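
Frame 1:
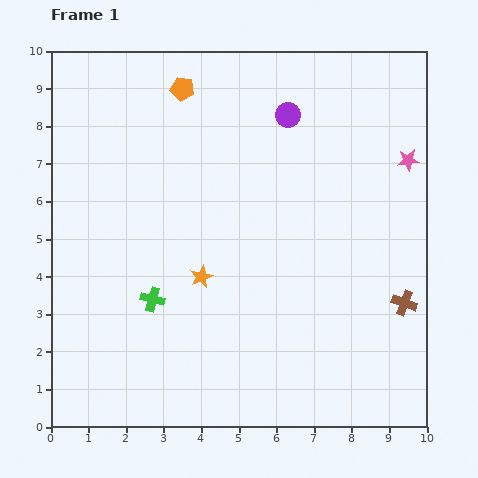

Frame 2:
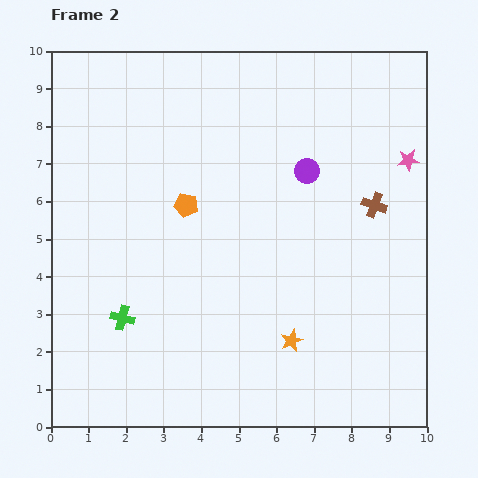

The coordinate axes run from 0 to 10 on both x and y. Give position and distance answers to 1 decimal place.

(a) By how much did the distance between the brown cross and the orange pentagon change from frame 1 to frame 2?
-3.2

Distance in frame 1: 8.2. Distance in frame 2: 5.0.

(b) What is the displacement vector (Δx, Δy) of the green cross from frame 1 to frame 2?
(-0.8, -0.5)

The green cross was at (2.7, 3.4) in frame 1 and (1.9, 2.9) in frame 2.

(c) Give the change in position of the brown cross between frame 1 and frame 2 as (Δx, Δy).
(-0.8, 2.6)

The brown cross was at (9.4, 3.3) in frame 1 and (8.6, 5.9) in frame 2.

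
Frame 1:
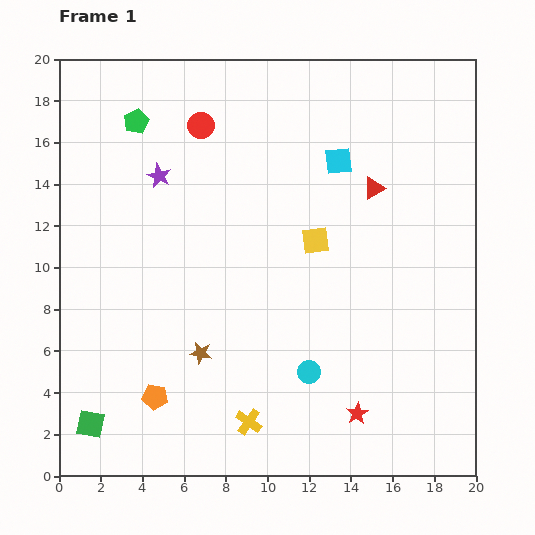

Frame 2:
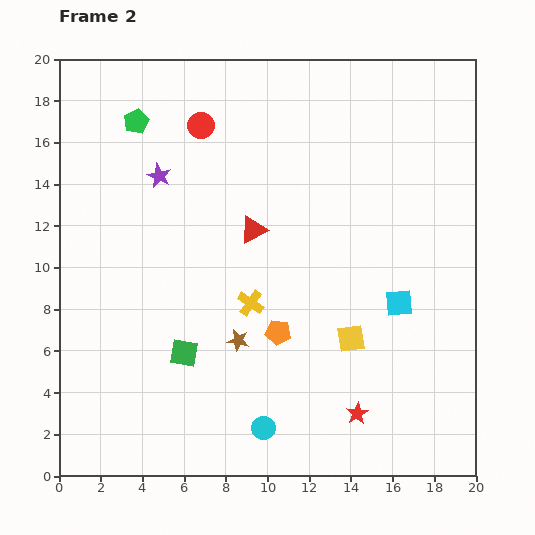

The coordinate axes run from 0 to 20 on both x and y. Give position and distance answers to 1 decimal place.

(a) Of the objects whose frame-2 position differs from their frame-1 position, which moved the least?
the brown star

(moved 1.9)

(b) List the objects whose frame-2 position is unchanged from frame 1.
the purple star, the red star, the green pentagon, the red circle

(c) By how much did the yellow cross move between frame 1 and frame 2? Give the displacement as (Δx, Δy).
(0.1, 5.7)

The yellow cross was at (9.1, 2.6) in frame 1 and (9.2, 8.3) in frame 2.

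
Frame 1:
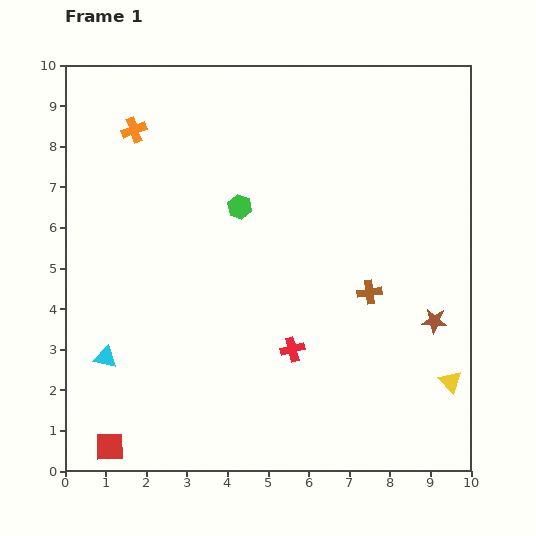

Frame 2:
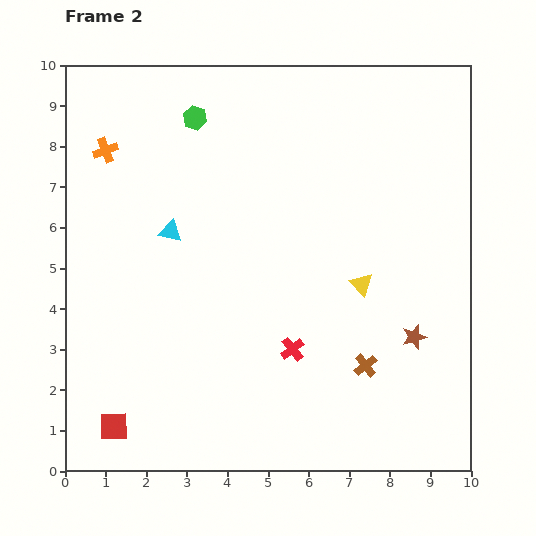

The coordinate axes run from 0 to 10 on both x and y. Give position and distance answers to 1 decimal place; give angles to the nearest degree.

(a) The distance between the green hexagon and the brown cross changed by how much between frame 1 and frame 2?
+3.6

Distance in frame 1: 3.8. Distance in frame 2: 7.4.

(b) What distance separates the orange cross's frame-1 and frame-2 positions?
0.9

The orange cross moved from (1.7, 8.4) to (1.0, 7.9), a distance of √(0.7² + 0.5²) ≈ 0.9.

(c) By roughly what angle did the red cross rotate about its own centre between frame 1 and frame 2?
23° counter-clockwise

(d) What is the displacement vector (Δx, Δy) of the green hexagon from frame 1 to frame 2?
(-1.1, 2.2)

The green hexagon was at (4.3, 6.5) in frame 1 and (3.2, 8.7) in frame 2.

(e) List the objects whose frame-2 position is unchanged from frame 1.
the red cross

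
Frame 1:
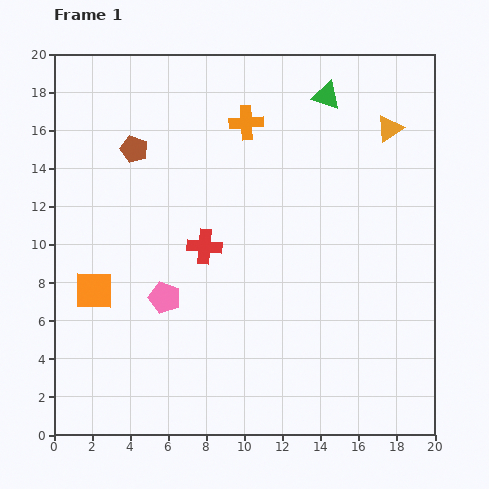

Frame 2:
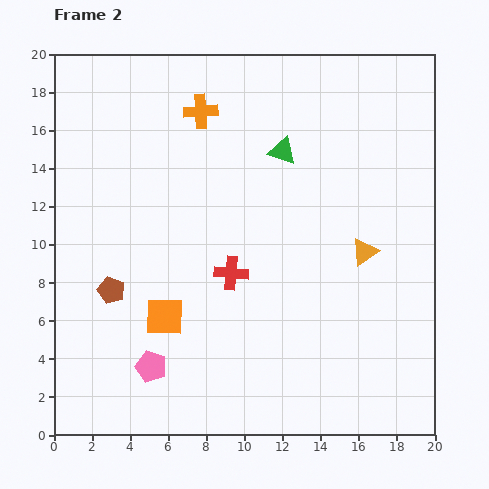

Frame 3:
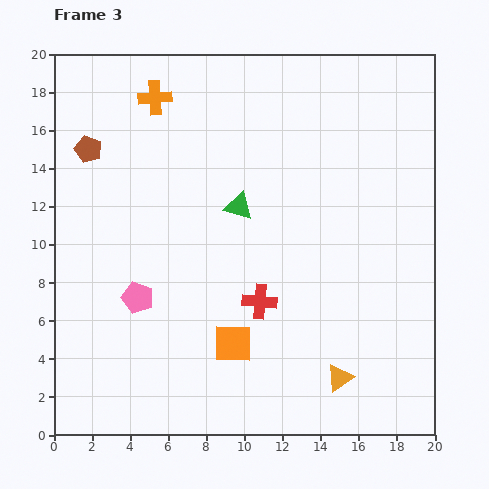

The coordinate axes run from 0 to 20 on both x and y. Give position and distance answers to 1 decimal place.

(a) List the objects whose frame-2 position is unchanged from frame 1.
none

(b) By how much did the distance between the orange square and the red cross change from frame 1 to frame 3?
-3.6

Distance in frame 1: 6.2. Distance in frame 3: 2.6.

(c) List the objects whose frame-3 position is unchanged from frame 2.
none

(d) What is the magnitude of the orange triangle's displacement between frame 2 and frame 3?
6.7

The orange triangle moved from (16.3, 9.6) to (15.0, 3.0), a distance of √(1.3² + 6.6²) ≈ 6.7.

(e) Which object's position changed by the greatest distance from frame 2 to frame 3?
the brown pentagon

(moved 7.5; next 6.7)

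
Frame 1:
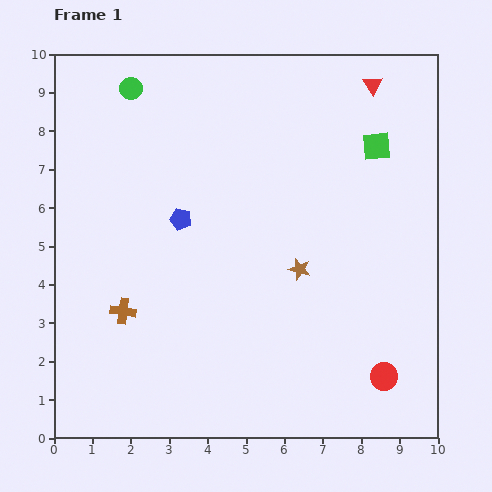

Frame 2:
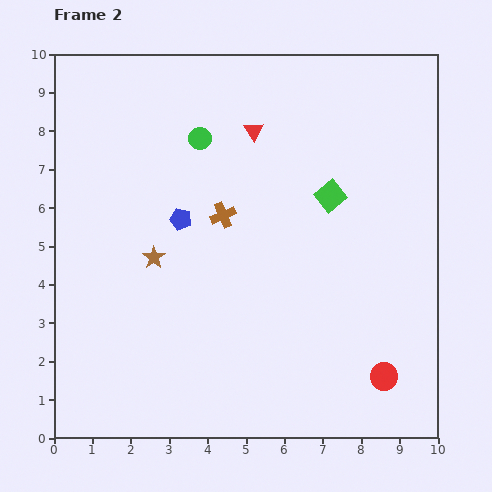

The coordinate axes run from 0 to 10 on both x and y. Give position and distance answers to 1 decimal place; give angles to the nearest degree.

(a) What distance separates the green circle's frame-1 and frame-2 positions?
2.2

The green circle moved from (2.0, 9.1) to (3.8, 7.8), a distance of √(1.8² + 1.3²) ≈ 2.2.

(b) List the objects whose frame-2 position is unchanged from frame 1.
the red circle, the blue pentagon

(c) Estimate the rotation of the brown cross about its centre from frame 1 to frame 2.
32° counter-clockwise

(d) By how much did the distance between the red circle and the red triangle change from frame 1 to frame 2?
-0.4

Distance in frame 1: 7.6. Distance in frame 2: 7.2.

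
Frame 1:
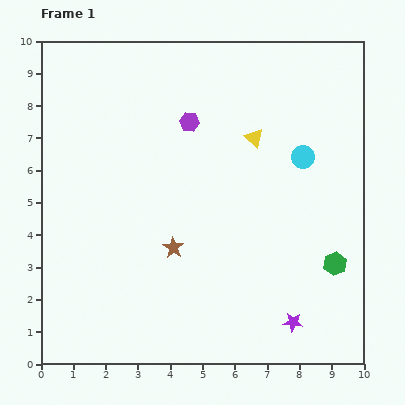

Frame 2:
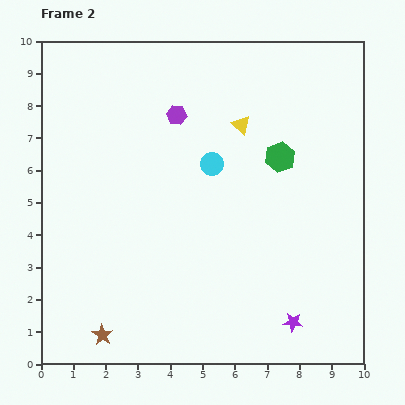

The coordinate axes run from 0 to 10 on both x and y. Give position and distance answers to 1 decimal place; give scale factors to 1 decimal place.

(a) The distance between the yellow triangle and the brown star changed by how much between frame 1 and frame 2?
+3.6

Distance in frame 1: 4.2. Distance in frame 2: 7.8.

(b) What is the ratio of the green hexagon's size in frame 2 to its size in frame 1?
1.3×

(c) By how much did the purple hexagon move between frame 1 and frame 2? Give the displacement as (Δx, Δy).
(-0.4, 0.2)

The purple hexagon was at (4.6, 7.5) in frame 1 and (4.2, 7.7) in frame 2.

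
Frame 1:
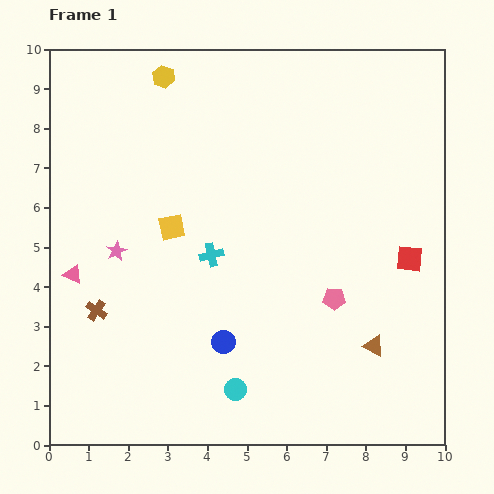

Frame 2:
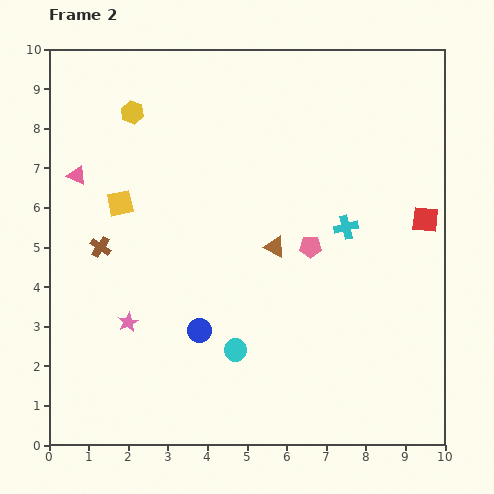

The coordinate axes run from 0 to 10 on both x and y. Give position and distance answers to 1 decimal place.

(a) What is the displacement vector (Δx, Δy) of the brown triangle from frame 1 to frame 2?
(-2.5, 2.5)

The brown triangle was at (8.2, 2.5) in frame 1 and (5.7, 5.0) in frame 2.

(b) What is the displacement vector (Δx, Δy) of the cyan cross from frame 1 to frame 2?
(3.4, 0.7)

The cyan cross was at (4.1, 4.8) in frame 1 and (7.5, 5.5) in frame 2.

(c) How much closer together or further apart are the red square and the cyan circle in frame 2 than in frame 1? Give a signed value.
+0.3

Distance in frame 1: 5.5. Distance in frame 2: 5.8.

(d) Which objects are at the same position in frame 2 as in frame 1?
none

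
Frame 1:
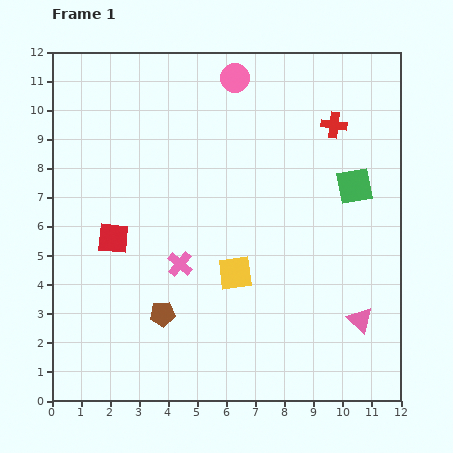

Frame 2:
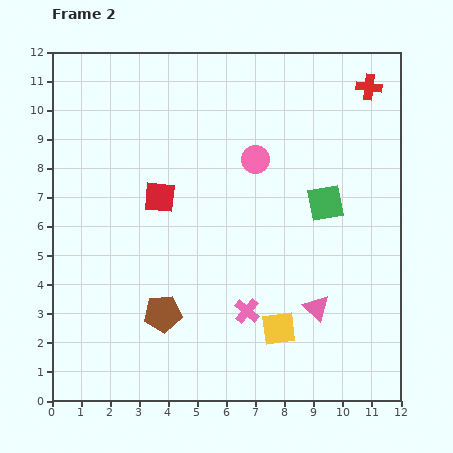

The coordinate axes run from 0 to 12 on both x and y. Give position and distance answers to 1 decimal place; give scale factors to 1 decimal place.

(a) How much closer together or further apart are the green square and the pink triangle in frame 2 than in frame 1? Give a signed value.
-1.0

Distance in frame 1: 4.6. Distance in frame 2: 3.6.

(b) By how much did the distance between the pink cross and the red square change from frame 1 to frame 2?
+2.4

Distance in frame 1: 2.5. Distance in frame 2: 4.9.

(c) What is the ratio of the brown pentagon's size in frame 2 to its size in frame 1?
1.5×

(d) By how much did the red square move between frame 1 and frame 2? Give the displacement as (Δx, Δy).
(1.6, 1.4)

The red square was at (2.1, 5.6) in frame 1 and (3.7, 7.0) in frame 2.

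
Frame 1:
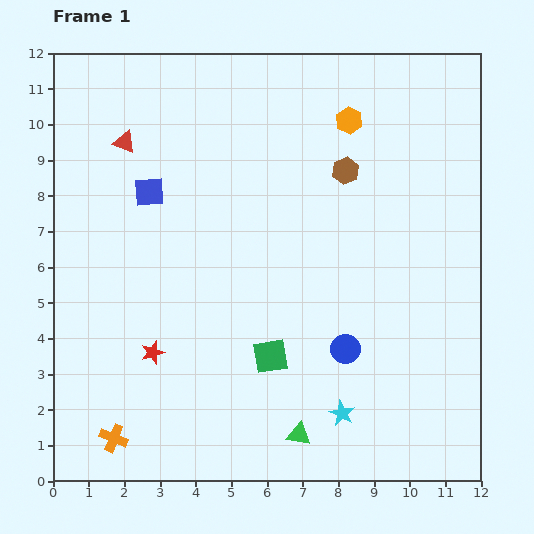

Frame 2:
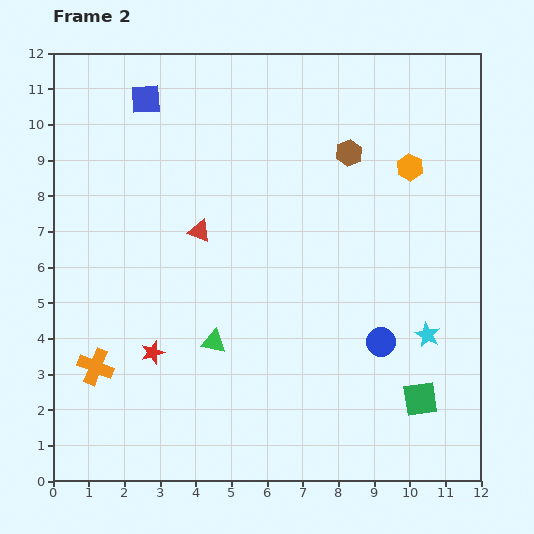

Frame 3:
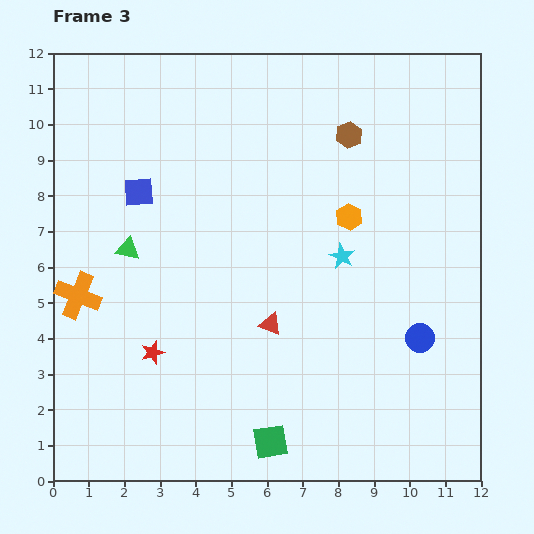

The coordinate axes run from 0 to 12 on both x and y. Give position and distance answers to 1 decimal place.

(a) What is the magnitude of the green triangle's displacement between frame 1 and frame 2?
3.5

The green triangle moved from (6.9, 1.3) to (4.5, 3.9), a distance of √(2.4² + 2.6²) ≈ 3.5.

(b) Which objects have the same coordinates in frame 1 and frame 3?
the red star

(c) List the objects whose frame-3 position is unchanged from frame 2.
the red star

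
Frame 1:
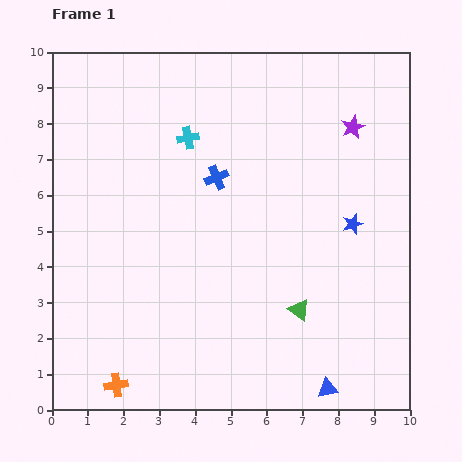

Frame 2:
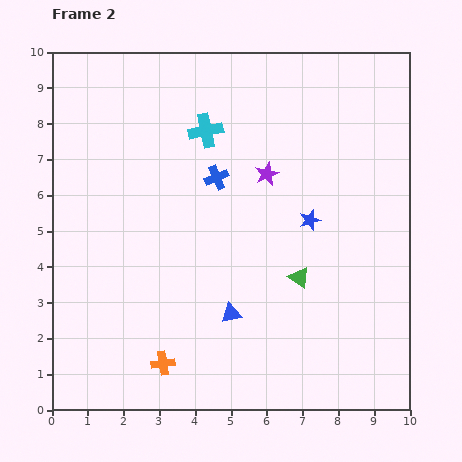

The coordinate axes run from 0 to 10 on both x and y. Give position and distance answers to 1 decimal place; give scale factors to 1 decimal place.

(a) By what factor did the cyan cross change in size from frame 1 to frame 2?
1.5×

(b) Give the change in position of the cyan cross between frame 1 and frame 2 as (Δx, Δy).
(0.5, 0.2)

The cyan cross was at (3.8, 7.6) in frame 1 and (4.3, 7.8) in frame 2.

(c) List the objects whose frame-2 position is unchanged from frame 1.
the blue cross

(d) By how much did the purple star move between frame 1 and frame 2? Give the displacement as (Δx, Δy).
(-2.4, -1.3)

The purple star was at (8.4, 7.9) in frame 1 and (6.0, 6.6) in frame 2.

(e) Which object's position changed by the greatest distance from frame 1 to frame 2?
the blue triangle

(moved 3.4; next 2.7)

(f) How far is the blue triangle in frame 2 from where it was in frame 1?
3.4

The blue triangle moved from (7.7, 0.6) to (5.0, 2.7), a distance of √(2.7² + 2.1²) ≈ 3.4.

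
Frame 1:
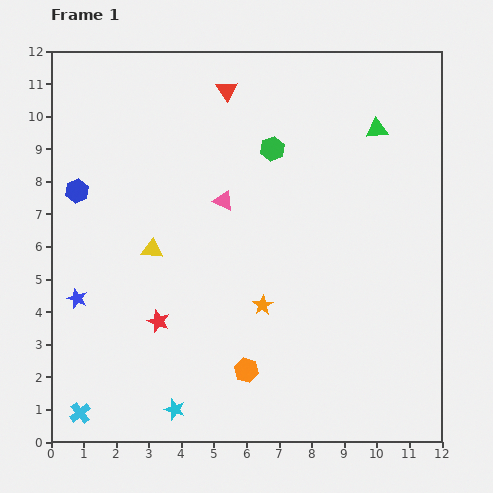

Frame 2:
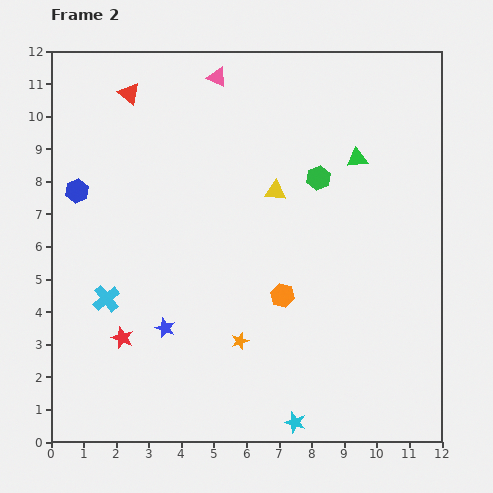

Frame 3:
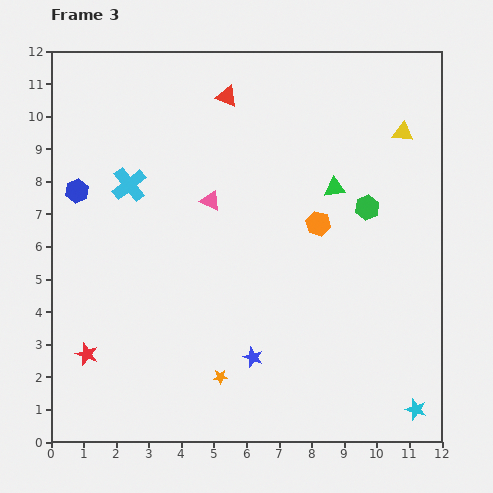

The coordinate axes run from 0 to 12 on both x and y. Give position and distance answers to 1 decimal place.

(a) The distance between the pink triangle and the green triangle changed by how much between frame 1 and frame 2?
-0.2

Distance in frame 1: 5.2. Distance in frame 2: 5.0.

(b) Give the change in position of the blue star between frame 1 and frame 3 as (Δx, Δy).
(5.4, -1.8)

The blue star was at (0.8, 4.4) in frame 1 and (6.2, 2.6) in frame 3.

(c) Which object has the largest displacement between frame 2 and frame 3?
the yellow triangle

(moved 4.3; next 3.8)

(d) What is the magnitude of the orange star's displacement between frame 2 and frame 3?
1.3

The orange star moved from (5.8, 3.1) to (5.2, 2.0), a distance of √(0.6² + 1.1²) ≈ 1.3.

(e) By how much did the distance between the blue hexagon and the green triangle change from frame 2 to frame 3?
-0.8

Distance in frame 2: 8.7. Distance in frame 3: 7.9.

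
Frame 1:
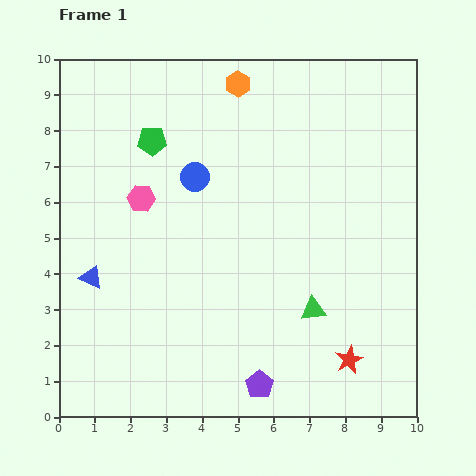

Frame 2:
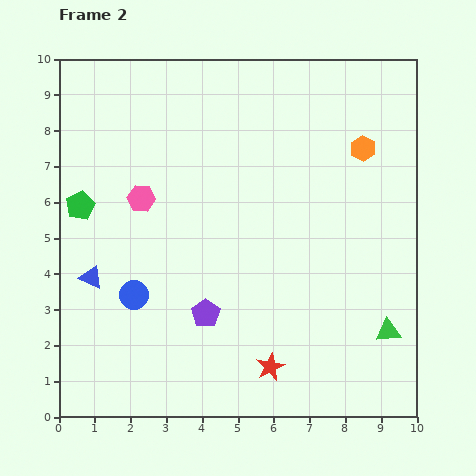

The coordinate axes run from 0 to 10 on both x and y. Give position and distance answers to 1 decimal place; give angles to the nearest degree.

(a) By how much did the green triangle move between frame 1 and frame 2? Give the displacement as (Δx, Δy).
(2.1, -0.6)

The green triangle was at (7.1, 3.0) in frame 1 and (9.2, 2.4) in frame 2.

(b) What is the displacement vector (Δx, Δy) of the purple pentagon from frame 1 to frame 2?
(-1.5, 2.0)

The purple pentagon was at (5.6, 0.9) in frame 1 and (4.1, 2.9) in frame 2.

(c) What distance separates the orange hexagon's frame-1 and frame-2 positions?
3.9

The orange hexagon moved from (5.0, 9.3) to (8.5, 7.5), a distance of √(3.5² + 1.8²) ≈ 3.9.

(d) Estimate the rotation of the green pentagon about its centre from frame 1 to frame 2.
27° counter-clockwise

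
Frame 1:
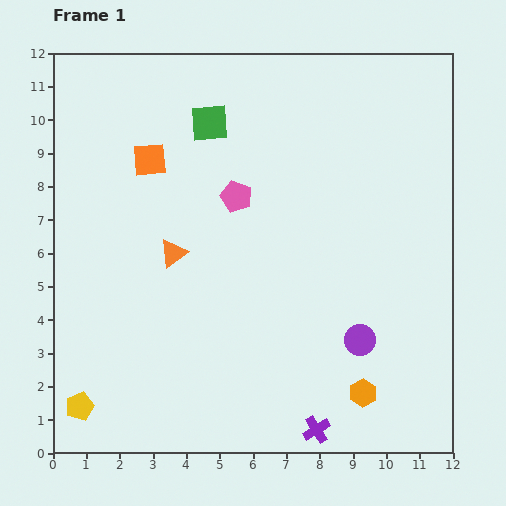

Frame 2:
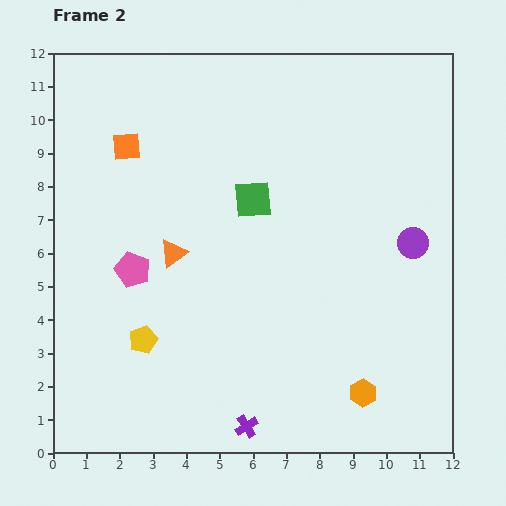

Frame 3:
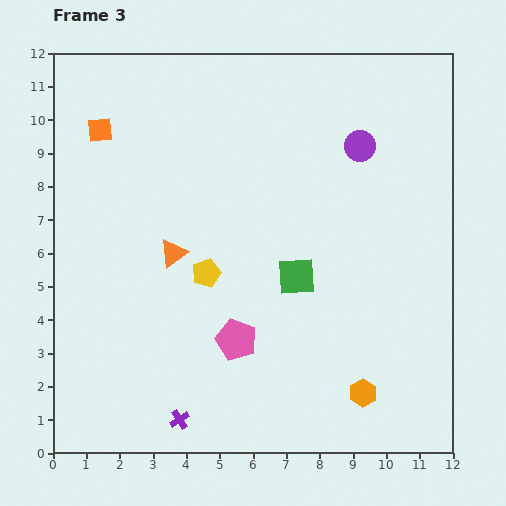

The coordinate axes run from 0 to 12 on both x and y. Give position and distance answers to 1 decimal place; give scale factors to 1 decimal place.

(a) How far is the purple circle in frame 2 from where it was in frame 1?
3.3

The purple circle moved from (9.2, 3.4) to (10.8, 6.3), a distance of √(1.6² + 2.9²) ≈ 3.3.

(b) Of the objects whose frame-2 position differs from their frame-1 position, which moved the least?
the orange square

(moved 0.8)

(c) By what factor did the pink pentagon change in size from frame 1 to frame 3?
1.3×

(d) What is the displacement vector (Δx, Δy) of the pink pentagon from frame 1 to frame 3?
(0.0, -4.3)

The pink pentagon was at (5.5, 7.7) in frame 1 and (5.5, 3.4) in frame 3.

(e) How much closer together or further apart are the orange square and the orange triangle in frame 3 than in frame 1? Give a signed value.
+1.4

Distance in frame 1: 2.9. Distance in frame 3: 4.3.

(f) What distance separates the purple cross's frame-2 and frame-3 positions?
2.0

The purple cross moved from (5.8, 0.8) to (3.8, 1.0), a distance of √(2.0² + 0.2²) ≈ 2.0.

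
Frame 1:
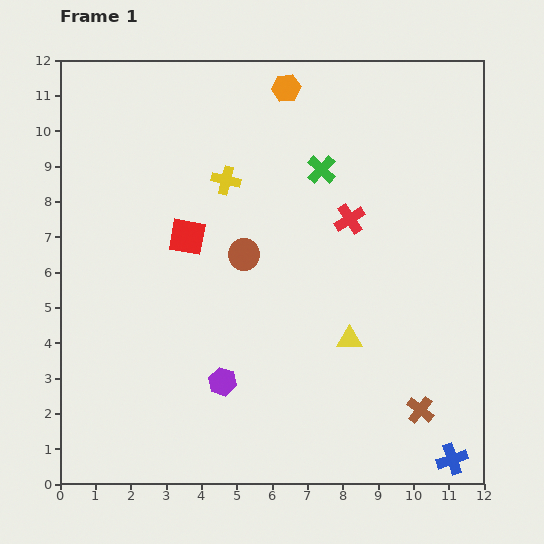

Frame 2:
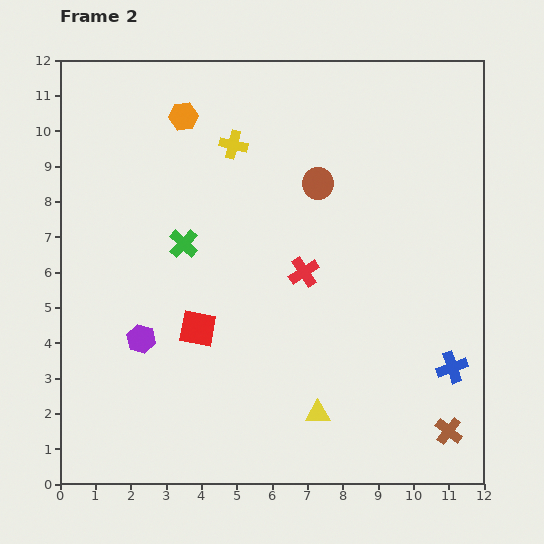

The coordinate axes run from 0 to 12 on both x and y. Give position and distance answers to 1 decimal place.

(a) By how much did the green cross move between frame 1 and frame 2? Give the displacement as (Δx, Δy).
(-3.9, -2.1)

The green cross was at (7.4, 8.9) in frame 1 and (3.5, 6.8) in frame 2.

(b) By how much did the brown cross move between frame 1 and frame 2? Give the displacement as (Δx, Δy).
(0.8, -0.6)

The brown cross was at (10.2, 2.1) in frame 1 and (11.0, 1.5) in frame 2.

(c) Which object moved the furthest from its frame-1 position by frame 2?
the green cross

(moved 4.4; next 3.0)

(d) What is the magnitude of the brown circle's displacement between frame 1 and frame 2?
2.9

The brown circle moved from (5.2, 6.5) to (7.3, 8.5), a distance of √(2.1² + 2.0²) ≈ 2.9.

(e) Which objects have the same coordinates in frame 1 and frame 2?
none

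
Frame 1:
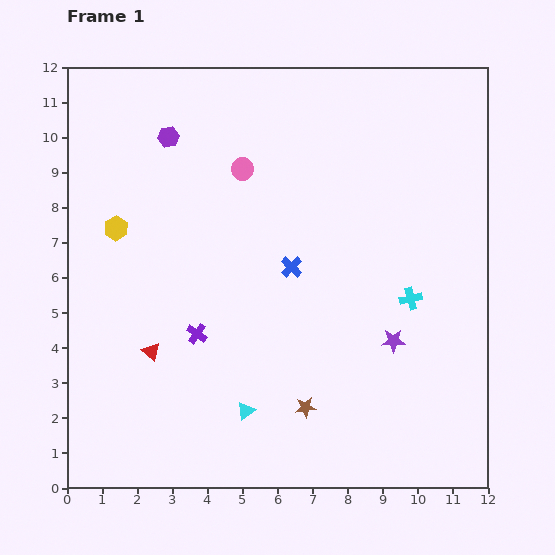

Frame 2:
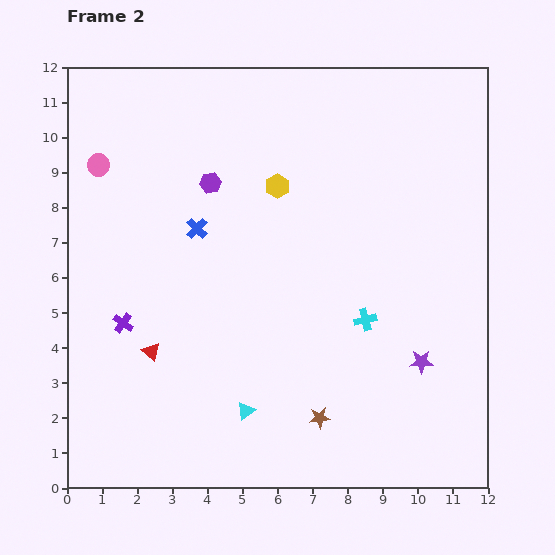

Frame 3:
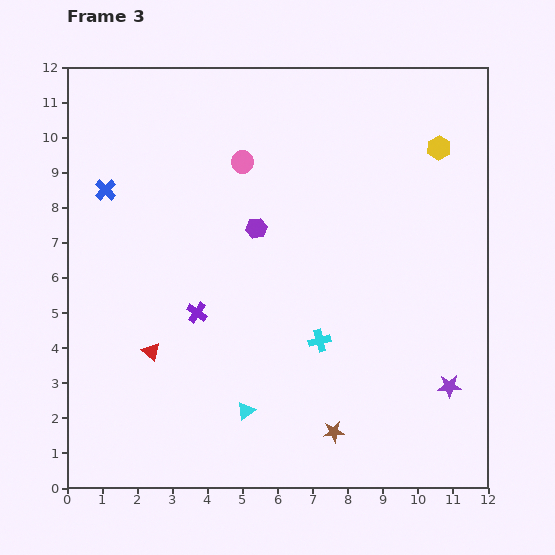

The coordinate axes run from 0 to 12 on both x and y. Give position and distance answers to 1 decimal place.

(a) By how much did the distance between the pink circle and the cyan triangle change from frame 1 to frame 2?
+1.3

Distance in frame 1: 6.9. Distance in frame 2: 8.2.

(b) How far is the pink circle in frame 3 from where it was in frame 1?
0.2

The pink circle moved from (5.0, 9.1) to (5.0, 9.3), a distance of √(0.0² + 0.2²) ≈ 0.2.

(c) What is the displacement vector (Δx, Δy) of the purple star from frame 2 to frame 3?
(0.8, -0.7)

The purple star was at (10.1, 3.6) in frame 2 and (10.9, 2.9) in frame 3.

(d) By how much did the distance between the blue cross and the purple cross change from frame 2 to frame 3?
+1.0

Distance in frame 2: 3.4. Distance in frame 3: 4.4.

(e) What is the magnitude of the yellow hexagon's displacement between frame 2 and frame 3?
4.7

The yellow hexagon moved from (6.0, 8.6) to (10.6, 9.7), a distance of √(4.6² + 1.1²) ≈ 4.7.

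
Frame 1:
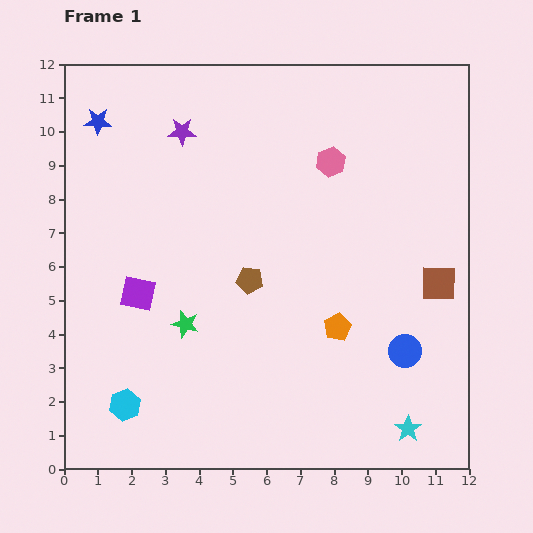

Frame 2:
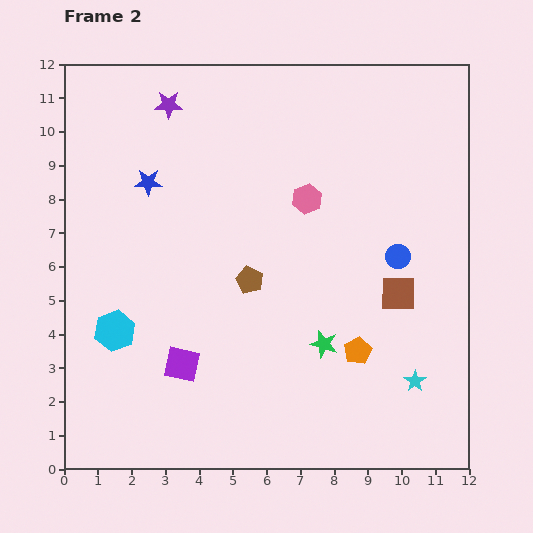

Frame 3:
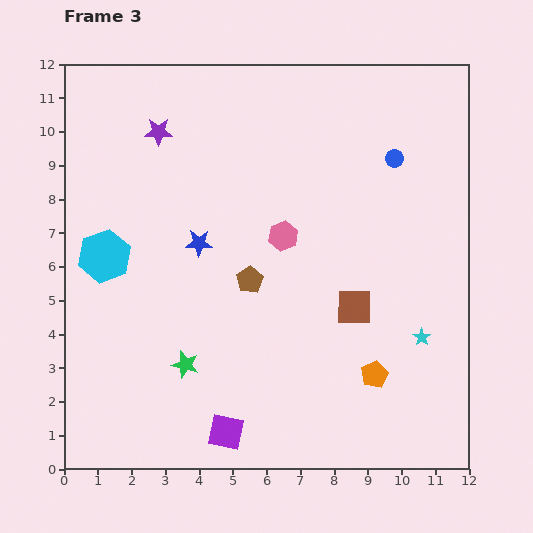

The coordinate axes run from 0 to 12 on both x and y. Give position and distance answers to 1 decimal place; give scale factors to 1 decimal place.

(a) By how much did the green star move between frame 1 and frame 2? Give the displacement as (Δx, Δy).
(4.1, -0.6)

The green star was at (3.6, 4.3) in frame 1 and (7.7, 3.7) in frame 2.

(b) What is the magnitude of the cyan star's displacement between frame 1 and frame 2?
1.4

The cyan star moved from (10.2, 1.2) to (10.4, 2.6), a distance of √(0.2² + 1.4²) ≈ 1.4.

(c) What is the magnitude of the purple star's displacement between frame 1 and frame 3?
0.7

The purple star moved from (3.5, 10.0) to (2.8, 10.0), a distance of √(0.7² + 0.0²) ≈ 0.7.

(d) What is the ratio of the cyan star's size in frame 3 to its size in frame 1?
0.7×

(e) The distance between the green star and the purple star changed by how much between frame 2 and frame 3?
-1.6

Distance in frame 2: 8.5. Distance in frame 3: 6.9.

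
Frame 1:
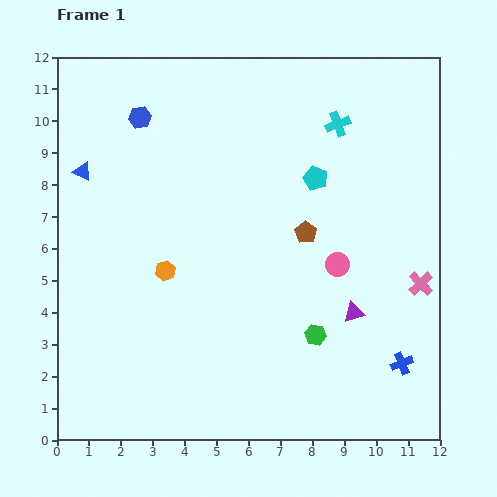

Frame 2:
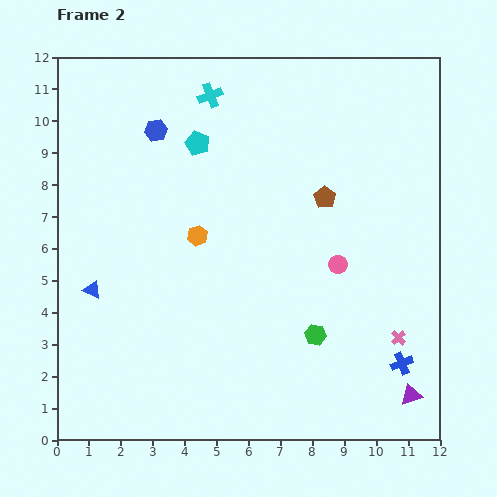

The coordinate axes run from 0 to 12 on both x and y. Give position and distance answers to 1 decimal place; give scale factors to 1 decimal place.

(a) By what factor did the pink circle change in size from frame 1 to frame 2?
0.8×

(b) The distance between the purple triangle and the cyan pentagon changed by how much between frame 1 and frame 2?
+6.0

Distance in frame 1: 4.4. Distance in frame 2: 10.4.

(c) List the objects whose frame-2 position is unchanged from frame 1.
the blue cross, the green hexagon, the pink circle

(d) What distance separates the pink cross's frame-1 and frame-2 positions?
1.8

The pink cross moved from (11.4, 4.9) to (10.7, 3.2), a distance of √(0.7² + 1.7²) ≈ 1.8.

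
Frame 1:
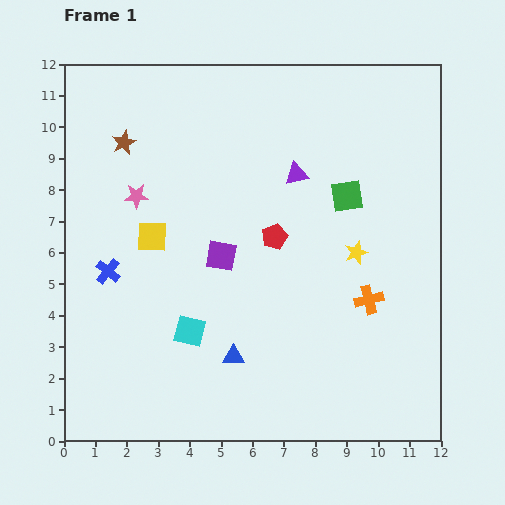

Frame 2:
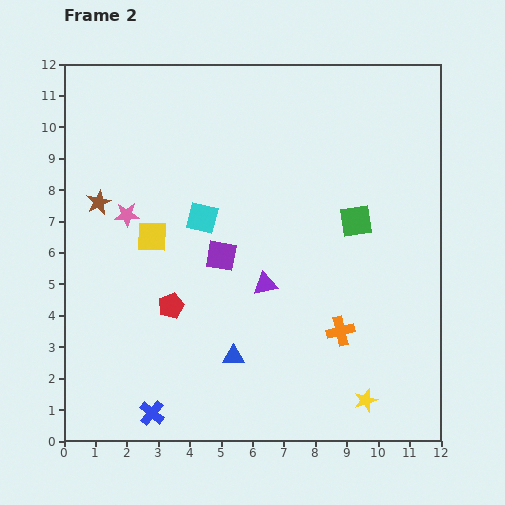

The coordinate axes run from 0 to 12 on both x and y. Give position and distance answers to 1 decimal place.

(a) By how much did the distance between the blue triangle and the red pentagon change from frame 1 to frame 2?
-1.4

Distance in frame 1: 4.0. Distance in frame 2: 2.6.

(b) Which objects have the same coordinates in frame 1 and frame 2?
the purple square, the yellow square, the blue triangle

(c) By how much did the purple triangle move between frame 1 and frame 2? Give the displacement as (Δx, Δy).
(-1.0, -3.5)

The purple triangle was at (7.4, 8.5) in frame 1 and (6.4, 5.0) in frame 2.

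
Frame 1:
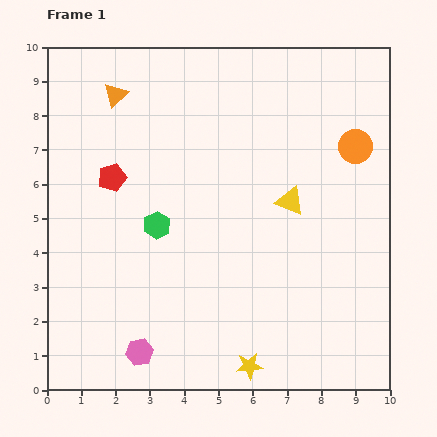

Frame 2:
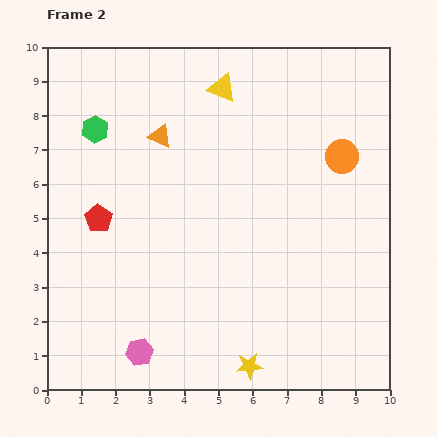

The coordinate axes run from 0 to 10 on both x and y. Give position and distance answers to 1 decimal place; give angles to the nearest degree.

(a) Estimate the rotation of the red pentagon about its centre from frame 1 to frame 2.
21° counter-clockwise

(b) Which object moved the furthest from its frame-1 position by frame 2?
the yellow triangle

(moved 3.9; next 3.3)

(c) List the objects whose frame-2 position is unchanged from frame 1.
the yellow star, the pink hexagon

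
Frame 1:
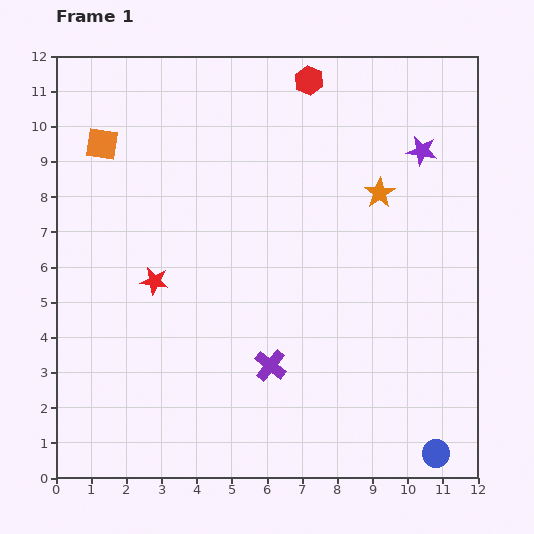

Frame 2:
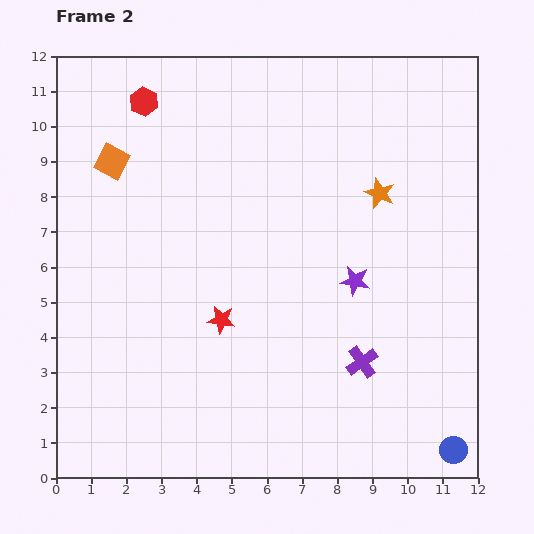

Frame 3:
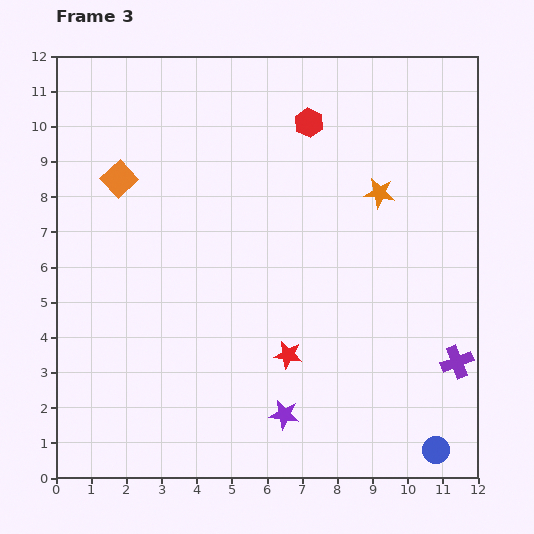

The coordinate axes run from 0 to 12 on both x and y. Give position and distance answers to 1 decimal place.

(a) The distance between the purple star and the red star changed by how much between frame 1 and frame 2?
-4.5

Distance in frame 1: 8.5. Distance in frame 2: 4.0.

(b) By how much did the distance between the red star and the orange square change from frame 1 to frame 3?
+2.7

Distance in frame 1: 4.2. Distance in frame 3: 6.9.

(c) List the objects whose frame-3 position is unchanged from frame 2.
the orange star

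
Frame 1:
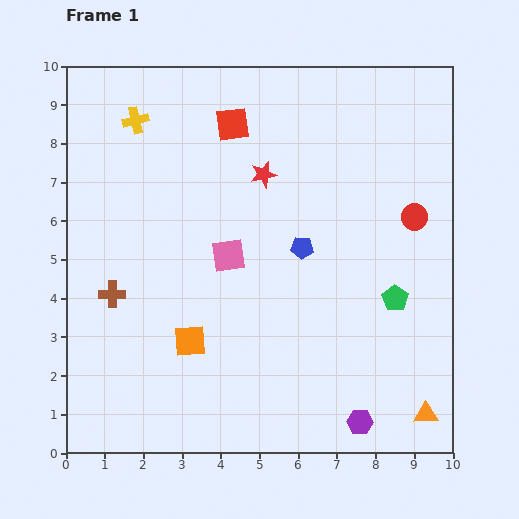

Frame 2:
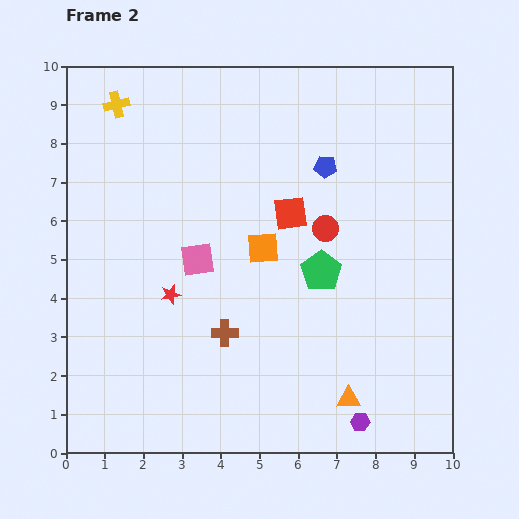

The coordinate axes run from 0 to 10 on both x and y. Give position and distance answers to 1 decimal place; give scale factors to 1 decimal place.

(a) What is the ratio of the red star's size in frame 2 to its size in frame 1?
0.7×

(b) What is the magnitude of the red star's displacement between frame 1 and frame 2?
3.9

The red star moved from (5.1, 7.2) to (2.7, 4.1), a distance of √(2.4² + 3.1²) ≈ 3.9.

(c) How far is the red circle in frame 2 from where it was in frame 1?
2.3

The red circle moved from (9.0, 6.1) to (6.7, 5.8), a distance of √(2.3² + 0.3²) ≈ 2.3.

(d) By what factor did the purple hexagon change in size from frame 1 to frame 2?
0.7×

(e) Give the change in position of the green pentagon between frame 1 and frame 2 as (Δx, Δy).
(-1.9, 0.7)

The green pentagon was at (8.5, 4.0) in frame 1 and (6.6, 4.7) in frame 2.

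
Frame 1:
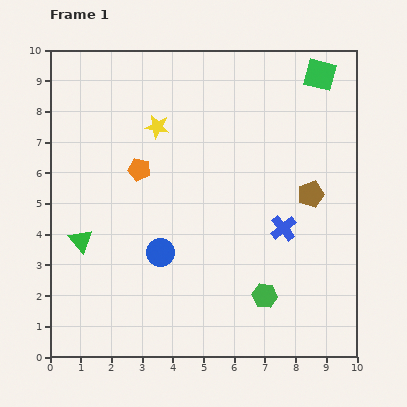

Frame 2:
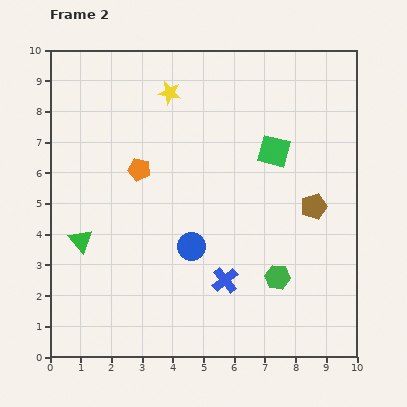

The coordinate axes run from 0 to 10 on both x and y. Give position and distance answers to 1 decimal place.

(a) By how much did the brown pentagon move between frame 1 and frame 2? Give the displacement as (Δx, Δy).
(0.1, -0.4)

The brown pentagon was at (8.5, 5.3) in frame 1 and (8.6, 4.9) in frame 2.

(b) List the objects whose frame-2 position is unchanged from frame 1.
the orange pentagon, the green triangle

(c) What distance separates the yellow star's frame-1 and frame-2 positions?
1.2

The yellow star moved from (3.5, 7.5) to (3.9, 8.6), a distance of √(0.4² + 1.1²) ≈ 1.2.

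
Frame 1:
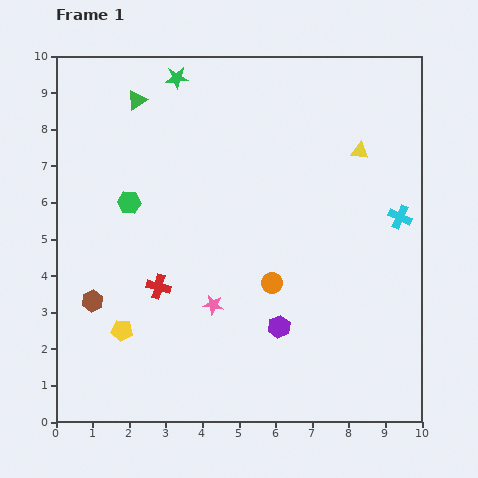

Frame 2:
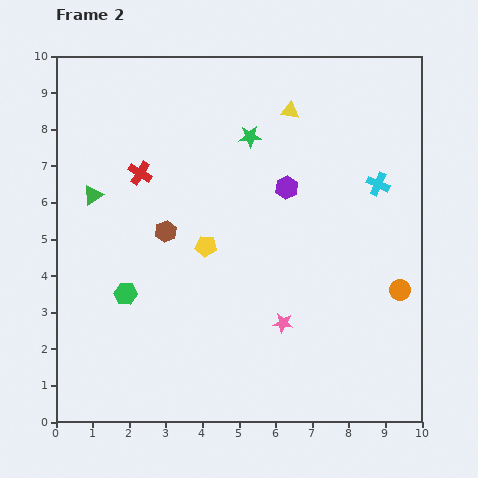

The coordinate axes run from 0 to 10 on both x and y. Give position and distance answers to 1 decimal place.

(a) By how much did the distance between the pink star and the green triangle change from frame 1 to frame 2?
+0.3

Distance in frame 1: 6.0. Distance in frame 2: 6.3.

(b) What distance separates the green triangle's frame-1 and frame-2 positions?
2.9

The green triangle moved from (2.2, 8.8) to (1.0, 6.2), a distance of √(1.2² + 2.6²) ≈ 2.9.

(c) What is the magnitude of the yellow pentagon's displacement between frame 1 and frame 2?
3.3

The yellow pentagon moved from (1.8, 2.5) to (4.1, 4.8), a distance of √(2.3² + 2.3²) ≈ 3.3.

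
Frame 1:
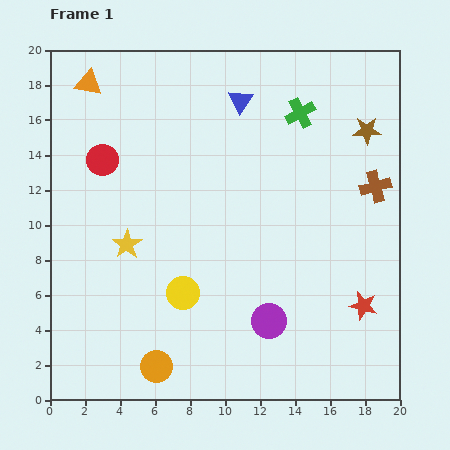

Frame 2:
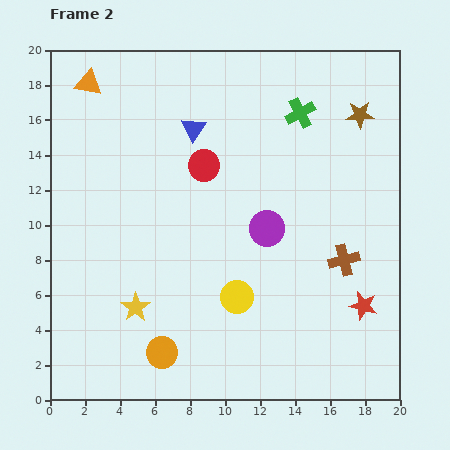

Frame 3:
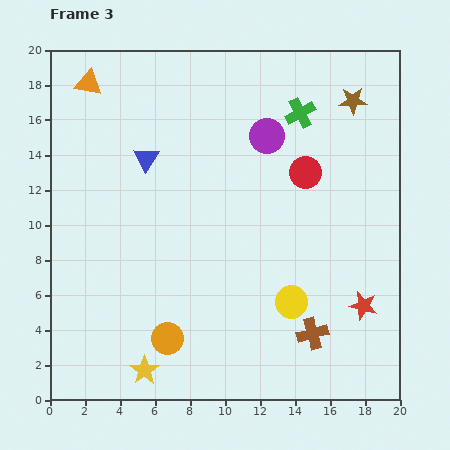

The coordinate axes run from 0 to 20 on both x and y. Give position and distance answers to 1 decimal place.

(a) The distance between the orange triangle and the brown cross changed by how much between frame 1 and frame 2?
+0.4

Distance in frame 1: 17.4. Distance in frame 2: 17.8.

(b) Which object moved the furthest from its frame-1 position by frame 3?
the red circle

(moved 11.6; next 10.6)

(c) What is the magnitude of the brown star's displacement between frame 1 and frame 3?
1.9

The brown star moved from (18.1, 15.4) to (17.3, 17.1), a distance of √(0.8² + 1.7²) ≈ 1.9.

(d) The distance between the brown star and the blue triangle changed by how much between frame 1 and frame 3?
+4.9

Distance in frame 1: 7.4. Distance in frame 3: 12.3.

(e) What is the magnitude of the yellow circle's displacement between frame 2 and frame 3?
3.1

The yellow circle moved from (10.7, 5.9) to (13.8, 5.6), a distance of √(3.1² + 0.3²) ≈ 3.1.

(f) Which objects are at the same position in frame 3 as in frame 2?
the red star, the orange triangle, the green cross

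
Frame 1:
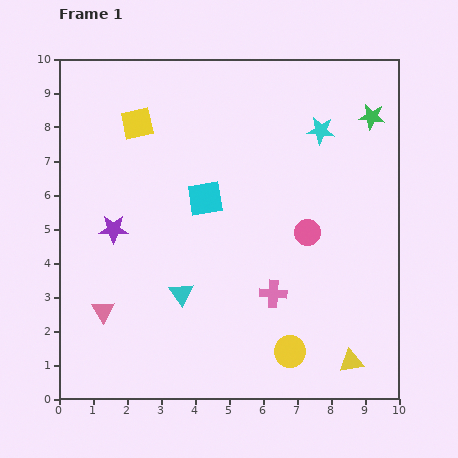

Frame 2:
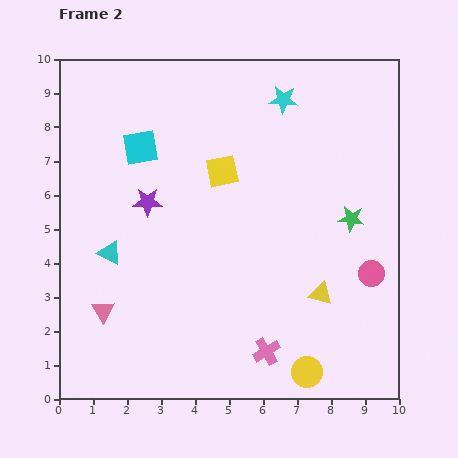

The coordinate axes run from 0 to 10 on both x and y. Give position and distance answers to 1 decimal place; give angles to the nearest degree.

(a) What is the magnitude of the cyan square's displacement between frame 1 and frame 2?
2.4

The cyan square moved from (4.3, 5.9) to (2.4, 7.4), a distance of √(1.9² + 1.5²) ≈ 2.4.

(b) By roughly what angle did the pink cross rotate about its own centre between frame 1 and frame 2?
35° counter-clockwise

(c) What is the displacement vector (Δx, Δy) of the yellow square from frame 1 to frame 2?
(2.5, -1.4)

The yellow square was at (2.3, 8.1) in frame 1 and (4.8, 6.7) in frame 2.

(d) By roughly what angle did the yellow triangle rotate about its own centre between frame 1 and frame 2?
26° clockwise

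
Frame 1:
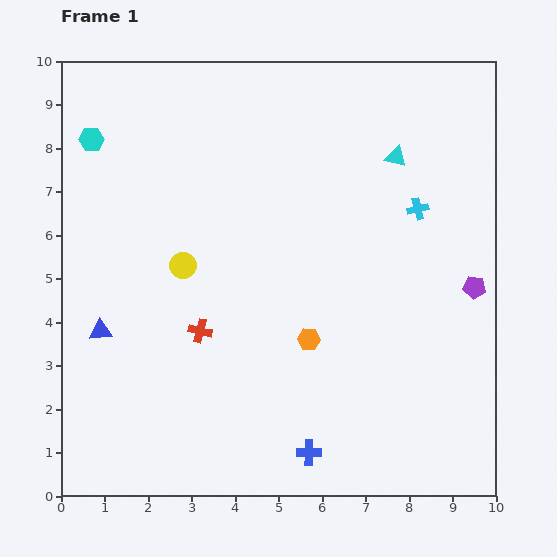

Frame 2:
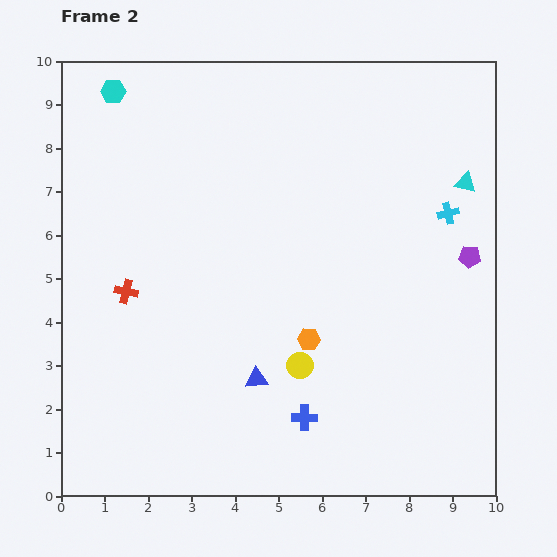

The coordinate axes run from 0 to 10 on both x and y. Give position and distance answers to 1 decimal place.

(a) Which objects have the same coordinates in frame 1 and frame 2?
the orange hexagon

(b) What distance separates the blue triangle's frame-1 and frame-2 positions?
3.8

The blue triangle moved from (0.9, 3.8) to (4.5, 2.7), a distance of √(3.6² + 1.1²) ≈ 3.8.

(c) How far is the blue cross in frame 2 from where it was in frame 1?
0.8

The blue cross moved from (5.7, 1.0) to (5.6, 1.8), a distance of √(0.1² + 0.8²) ≈ 0.8.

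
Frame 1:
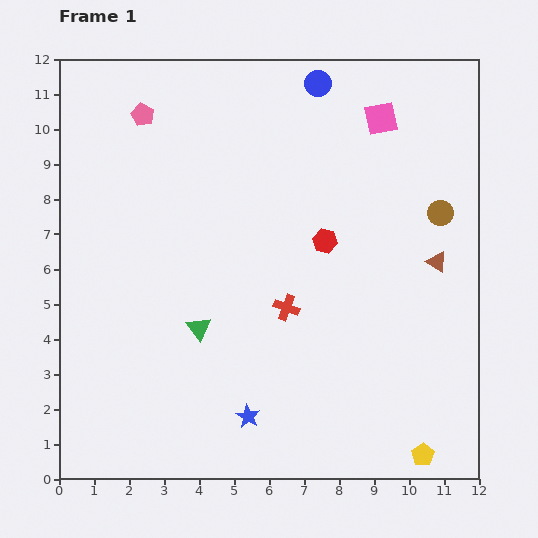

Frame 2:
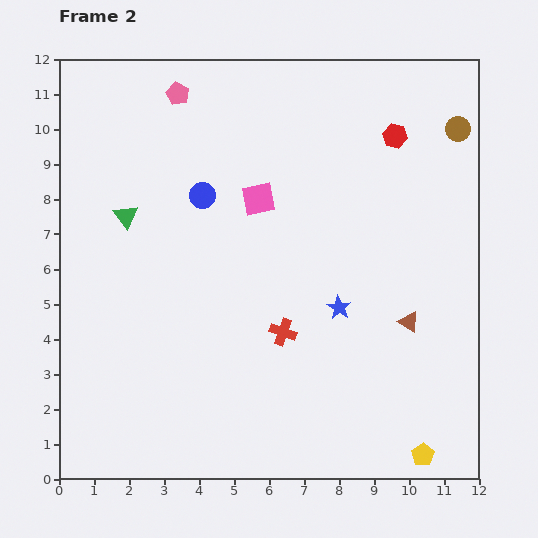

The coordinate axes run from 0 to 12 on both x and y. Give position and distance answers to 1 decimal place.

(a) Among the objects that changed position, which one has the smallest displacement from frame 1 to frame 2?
the red cross

(moved 0.7)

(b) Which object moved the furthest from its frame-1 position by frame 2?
the blue circle

(moved 4.6; next 4.2)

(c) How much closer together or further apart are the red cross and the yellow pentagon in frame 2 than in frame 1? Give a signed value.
-0.4

Distance in frame 1: 5.7. Distance in frame 2: 5.3.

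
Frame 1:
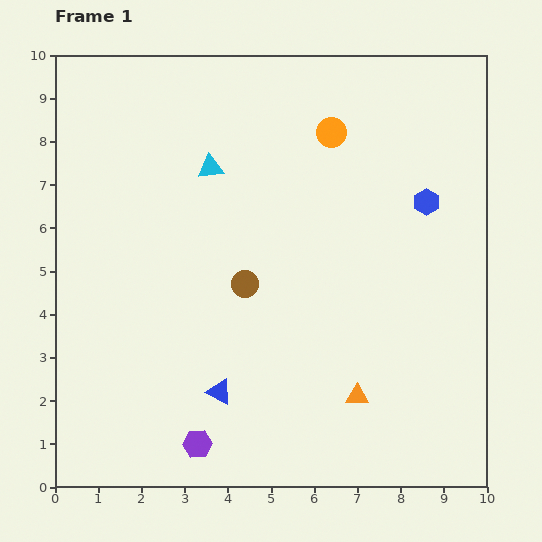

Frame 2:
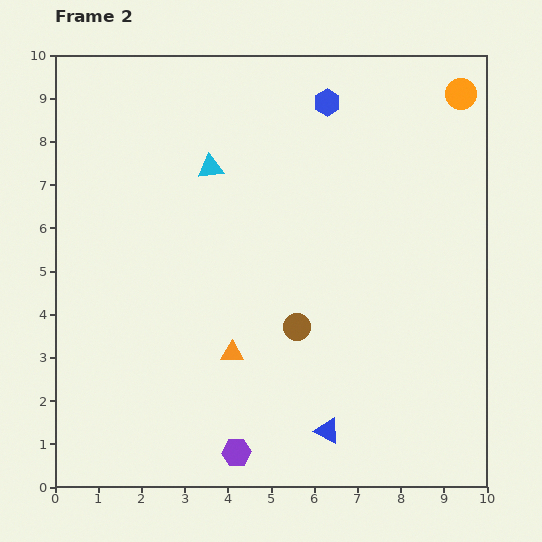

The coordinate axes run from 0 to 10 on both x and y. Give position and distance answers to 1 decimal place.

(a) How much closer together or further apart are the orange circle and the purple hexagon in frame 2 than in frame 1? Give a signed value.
+2.0

Distance in frame 1: 7.8. Distance in frame 2: 9.8.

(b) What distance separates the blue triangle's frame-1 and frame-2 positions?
2.7

The blue triangle moved from (3.8, 2.2) to (6.3, 1.3), a distance of √(2.5² + 0.9²) ≈ 2.7.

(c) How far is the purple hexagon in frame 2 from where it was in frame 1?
0.9

The purple hexagon moved from (3.3, 1.0) to (4.2, 0.8), a distance of √(0.9² + 0.2²) ≈ 0.9.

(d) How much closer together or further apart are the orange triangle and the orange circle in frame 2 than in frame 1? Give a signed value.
+1.9

Distance in frame 1: 6.1. Distance in frame 2: 8.0.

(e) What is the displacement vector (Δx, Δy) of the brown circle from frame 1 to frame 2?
(1.2, -1.0)

The brown circle was at (4.4, 4.7) in frame 1 and (5.6, 3.7) in frame 2.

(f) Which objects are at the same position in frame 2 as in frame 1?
the cyan triangle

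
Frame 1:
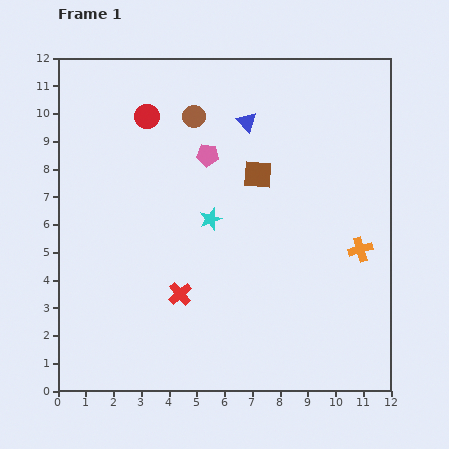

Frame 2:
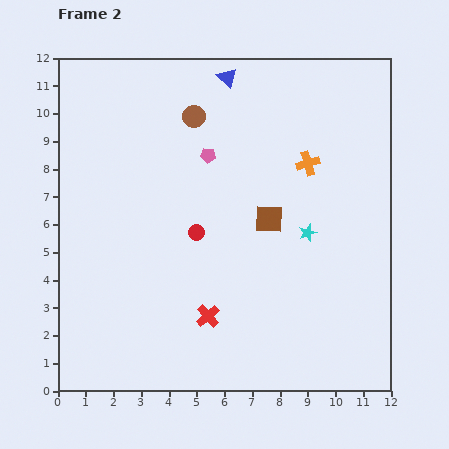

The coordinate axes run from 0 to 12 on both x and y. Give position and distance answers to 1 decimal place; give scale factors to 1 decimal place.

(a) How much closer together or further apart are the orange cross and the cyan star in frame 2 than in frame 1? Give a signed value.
-3.0

Distance in frame 1: 5.5. Distance in frame 2: 2.5.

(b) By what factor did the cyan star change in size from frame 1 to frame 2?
0.8×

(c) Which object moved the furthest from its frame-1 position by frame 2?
the red circle

(moved 4.6; next 3.6)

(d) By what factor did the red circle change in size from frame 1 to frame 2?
0.7×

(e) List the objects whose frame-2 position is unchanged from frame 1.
the pink pentagon, the brown circle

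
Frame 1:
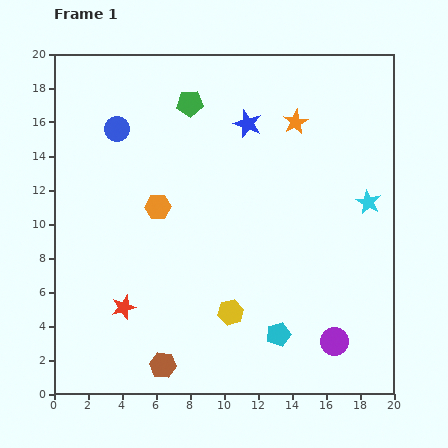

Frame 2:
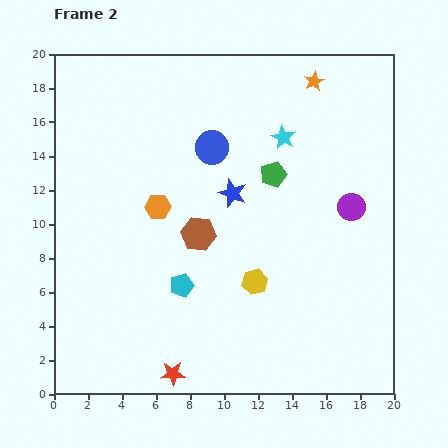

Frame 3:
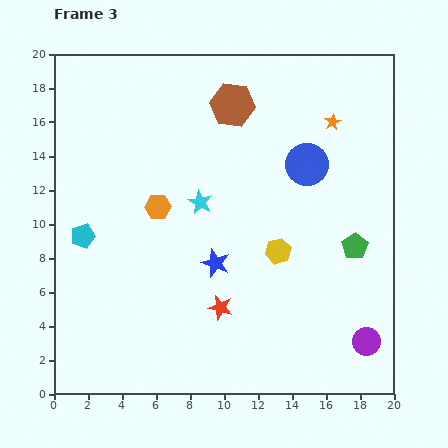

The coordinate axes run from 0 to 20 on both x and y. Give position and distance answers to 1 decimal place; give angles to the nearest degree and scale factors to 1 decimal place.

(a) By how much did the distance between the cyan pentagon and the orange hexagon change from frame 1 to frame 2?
-5.5

Distance in frame 1: 10.3. Distance in frame 2: 4.8.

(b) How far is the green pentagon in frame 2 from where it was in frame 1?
6.5

The green pentagon moved from (8.0, 17.1) to (12.9, 12.9), a distance of √(4.9² + 4.2²) ≈ 6.5.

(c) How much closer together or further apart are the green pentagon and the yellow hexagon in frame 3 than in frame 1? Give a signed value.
-8.0

Distance in frame 1: 12.5. Distance in frame 3: 4.5.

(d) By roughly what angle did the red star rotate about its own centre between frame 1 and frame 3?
31° clockwise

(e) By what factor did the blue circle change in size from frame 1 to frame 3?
1.7×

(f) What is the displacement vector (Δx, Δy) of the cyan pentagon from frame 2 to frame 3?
(-5.8, 2.9)

The cyan pentagon was at (7.5, 6.4) in frame 2 and (1.7, 9.3) in frame 3.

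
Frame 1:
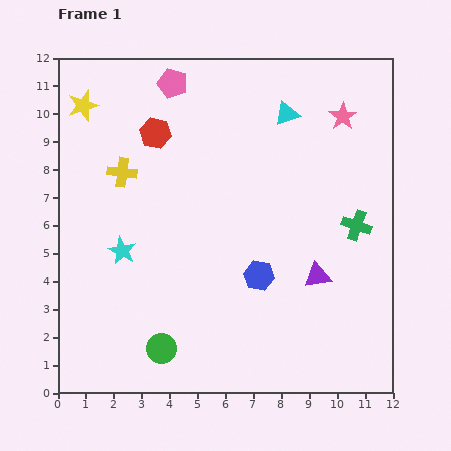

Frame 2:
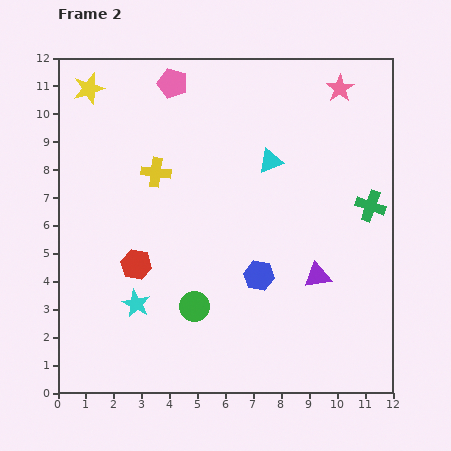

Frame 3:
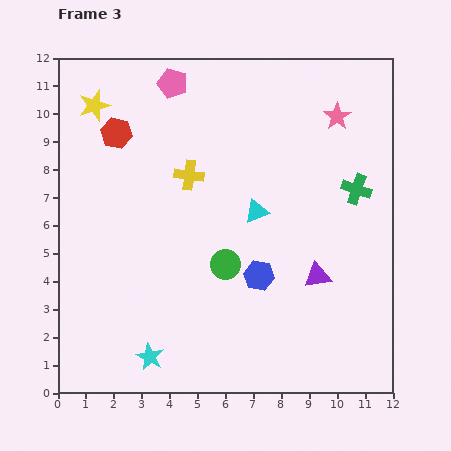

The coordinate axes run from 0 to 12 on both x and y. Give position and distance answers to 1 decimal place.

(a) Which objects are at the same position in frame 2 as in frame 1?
the blue hexagon, the pink pentagon, the purple triangle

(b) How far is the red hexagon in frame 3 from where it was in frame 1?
1.4

The red hexagon moved from (3.5, 9.3) to (2.1, 9.3), a distance of √(1.4² + 0.0²) ≈ 1.4.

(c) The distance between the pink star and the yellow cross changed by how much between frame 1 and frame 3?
-2.4

Distance in frame 1: 8.1. Distance in frame 3: 5.7.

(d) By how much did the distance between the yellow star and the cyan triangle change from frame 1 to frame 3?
-0.4

Distance in frame 1: 7.3. Distance in frame 3: 6.9.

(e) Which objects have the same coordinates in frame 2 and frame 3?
the blue hexagon, the pink pentagon, the purple triangle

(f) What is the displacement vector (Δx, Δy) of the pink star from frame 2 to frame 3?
(-0.1, -1.0)

The pink star was at (10.1, 10.9) in frame 2 and (10.0, 9.9) in frame 3.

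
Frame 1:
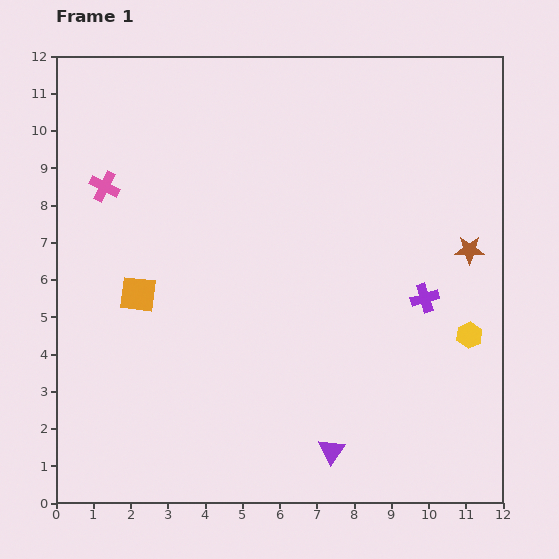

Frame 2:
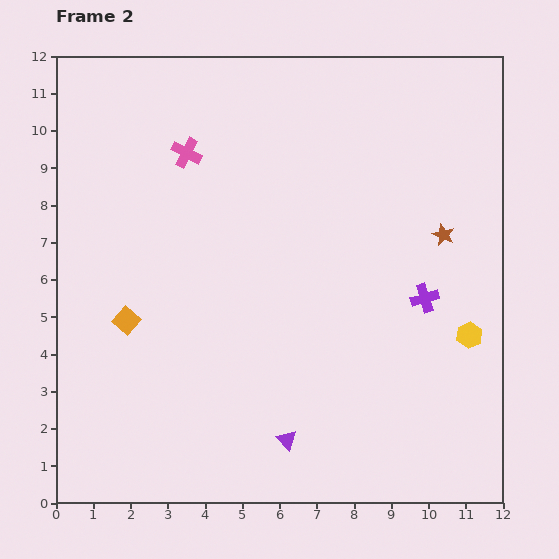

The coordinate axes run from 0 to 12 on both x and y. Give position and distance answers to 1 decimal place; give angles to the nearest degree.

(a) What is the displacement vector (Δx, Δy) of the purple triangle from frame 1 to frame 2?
(-1.2, 0.3)

The purple triangle was at (7.4, 1.4) in frame 1 and (6.2, 1.7) in frame 2.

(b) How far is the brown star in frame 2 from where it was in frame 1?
0.8

The brown star moved from (11.1, 6.8) to (10.4, 7.2), a distance of √(0.7² + 0.4²) ≈ 0.8.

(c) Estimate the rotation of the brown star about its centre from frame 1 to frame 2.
25° clockwise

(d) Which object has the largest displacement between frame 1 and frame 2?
the pink cross

(moved 2.4; next 1.2)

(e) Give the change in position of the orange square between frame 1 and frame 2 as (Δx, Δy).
(-0.3, -0.7)

The orange square was at (2.2, 5.6) in frame 1 and (1.9, 4.9) in frame 2.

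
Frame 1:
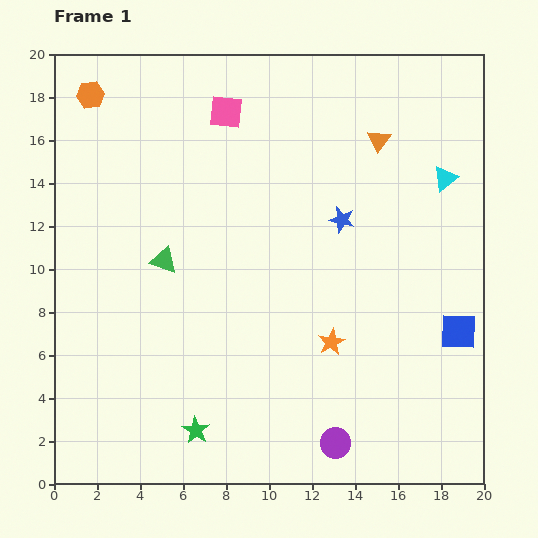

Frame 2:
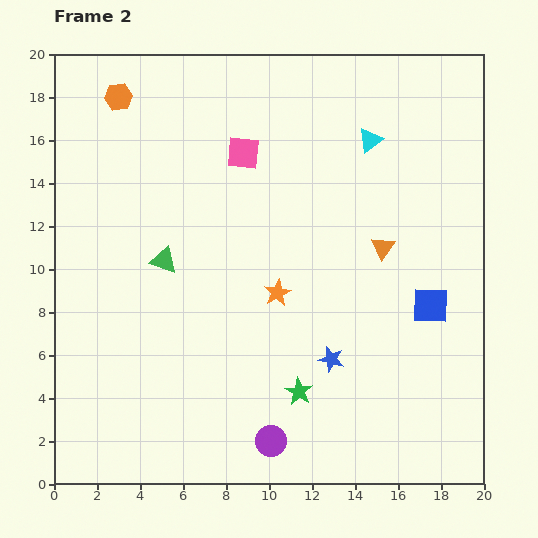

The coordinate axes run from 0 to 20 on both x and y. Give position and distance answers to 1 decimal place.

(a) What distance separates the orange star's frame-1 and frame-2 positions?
3.4

The orange star moved from (12.9, 6.6) to (10.4, 8.9), a distance of √(2.5² + 2.3²) ≈ 3.4.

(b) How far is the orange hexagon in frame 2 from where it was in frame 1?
1.3

The orange hexagon moved from (1.7, 18.1) to (3.0, 18.0), a distance of √(1.3² + 0.1²) ≈ 1.3.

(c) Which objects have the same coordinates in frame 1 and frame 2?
the green triangle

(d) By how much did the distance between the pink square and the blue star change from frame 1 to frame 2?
+3.0

Distance in frame 1: 7.4. Distance in frame 2: 10.4.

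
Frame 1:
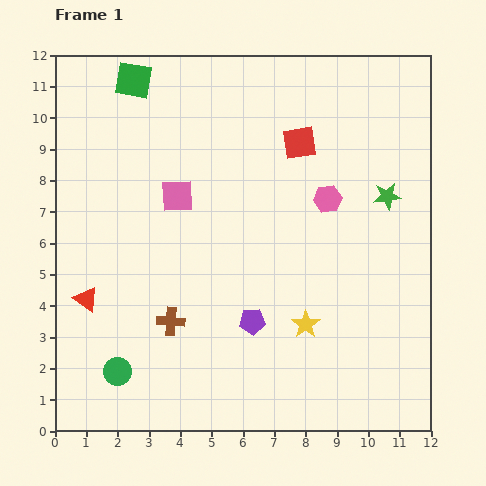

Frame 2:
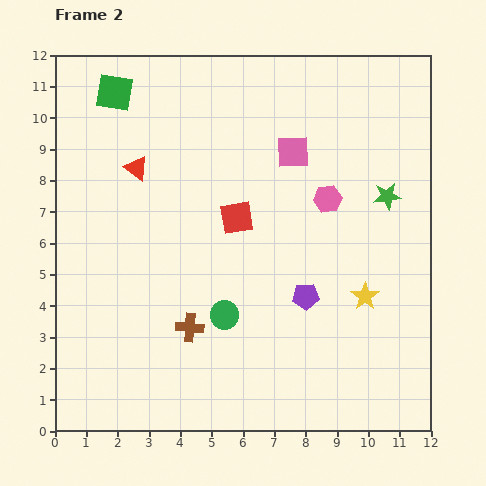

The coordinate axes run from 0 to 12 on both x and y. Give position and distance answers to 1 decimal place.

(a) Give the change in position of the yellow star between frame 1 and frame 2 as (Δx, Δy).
(1.9, 0.9)

The yellow star was at (8.0, 3.4) in frame 1 and (9.9, 4.3) in frame 2.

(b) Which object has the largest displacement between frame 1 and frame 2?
the red triangle

(moved 4.5; next 4.0)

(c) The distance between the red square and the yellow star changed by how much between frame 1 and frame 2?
-1.0

Distance in frame 1: 5.8. Distance in frame 2: 4.8.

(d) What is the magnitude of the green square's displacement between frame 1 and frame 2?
0.7

The green square moved from (2.5, 11.2) to (1.9, 10.8), a distance of √(0.6² + 0.4²) ≈ 0.7.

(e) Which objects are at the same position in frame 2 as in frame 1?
the green star, the pink hexagon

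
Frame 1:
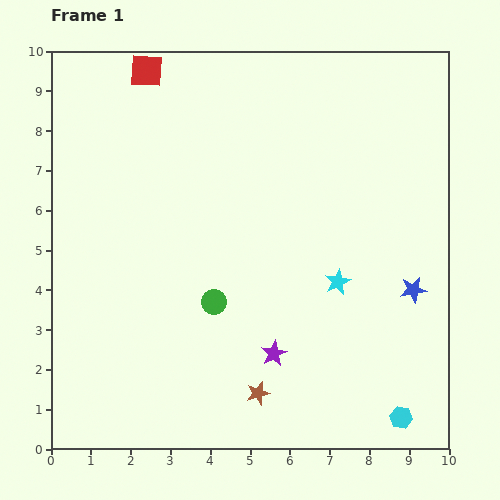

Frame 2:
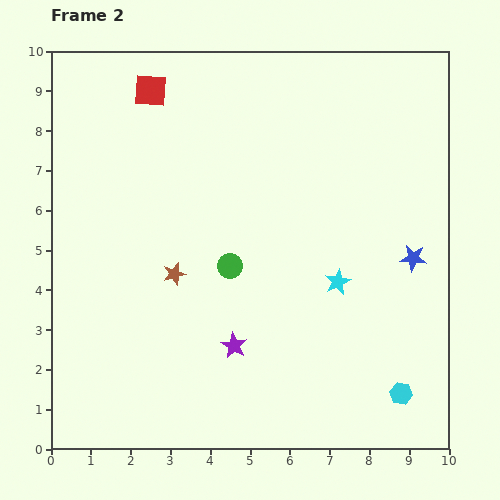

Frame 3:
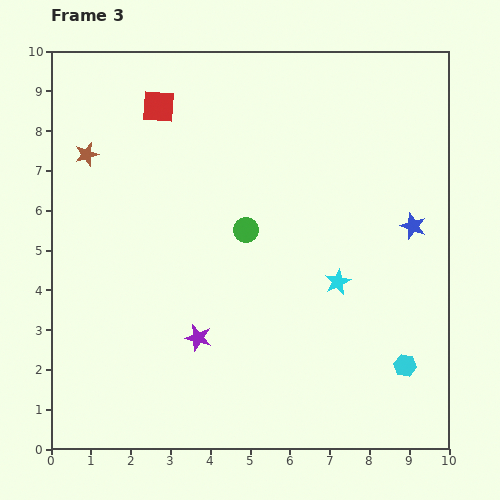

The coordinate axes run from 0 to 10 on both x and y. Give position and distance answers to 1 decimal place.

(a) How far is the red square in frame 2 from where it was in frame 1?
0.5

The red square moved from (2.4, 9.5) to (2.5, 9.0), a distance of √(0.1² + 0.5²) ≈ 0.5.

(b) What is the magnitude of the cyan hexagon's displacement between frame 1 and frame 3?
1.3

The cyan hexagon moved from (8.8, 0.8) to (8.9, 2.1), a distance of √(0.1² + 1.3²) ≈ 1.3.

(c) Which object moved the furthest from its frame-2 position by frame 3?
the brown star

(moved 3.7; next 1.0)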